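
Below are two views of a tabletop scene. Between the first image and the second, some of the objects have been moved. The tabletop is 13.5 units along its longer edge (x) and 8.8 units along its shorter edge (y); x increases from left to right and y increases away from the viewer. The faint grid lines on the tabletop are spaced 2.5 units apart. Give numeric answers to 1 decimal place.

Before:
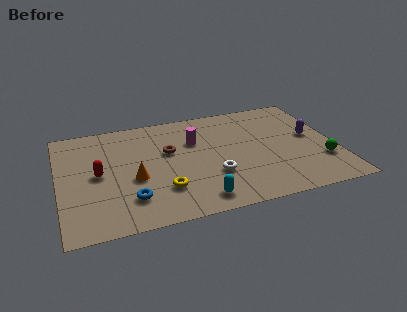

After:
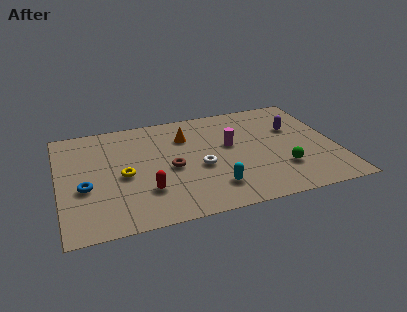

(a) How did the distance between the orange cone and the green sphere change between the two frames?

-3.3

They were about 9.2 units apart before and 5.9 after — 3.3 units closer together.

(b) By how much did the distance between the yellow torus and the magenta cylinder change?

+1.5

Before: roughly 3.9 units apart; after: 5.4. That's 1.5 units further apart.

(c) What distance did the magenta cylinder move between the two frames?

1.9

From (6.7, 5.9) to (8.4, 5.1), the magenta cylinder covered √(1.7² + 0.8²) ≈ 1.9 units.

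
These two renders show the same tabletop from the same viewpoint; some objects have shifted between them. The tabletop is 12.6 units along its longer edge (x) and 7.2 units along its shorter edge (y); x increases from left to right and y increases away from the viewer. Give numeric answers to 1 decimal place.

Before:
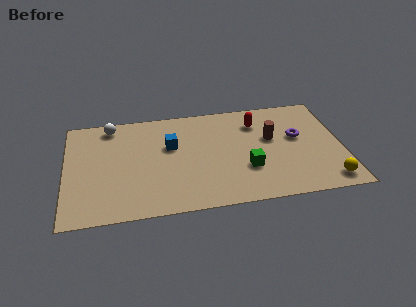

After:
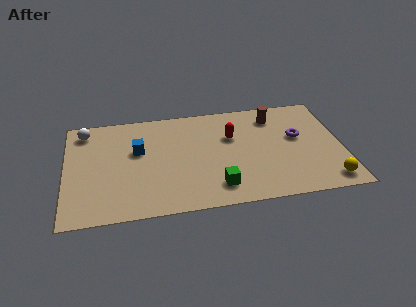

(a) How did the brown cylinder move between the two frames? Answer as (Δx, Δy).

(0.2, 1.5)

From the two frames, the brown cylinder sits at roughly (9.4, 4.3) before and (9.6, 5.8) after.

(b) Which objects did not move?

the purple torus and the yellow sphere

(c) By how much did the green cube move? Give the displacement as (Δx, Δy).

(-1.4, -1.0)

The green cube started near (8.2, 2.4) and ended near (6.8, 1.4).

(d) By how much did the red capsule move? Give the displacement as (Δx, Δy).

(-1.2, -0.8)

The red capsule was at about (8.8, 5.5) and moved to about (7.6, 4.7).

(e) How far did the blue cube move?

1.5

The blue cube was near (4.8, 4.5) before and (3.3, 4.4) after, so it travelled √(1.5² + 0.1²) ≈ 1.5 units.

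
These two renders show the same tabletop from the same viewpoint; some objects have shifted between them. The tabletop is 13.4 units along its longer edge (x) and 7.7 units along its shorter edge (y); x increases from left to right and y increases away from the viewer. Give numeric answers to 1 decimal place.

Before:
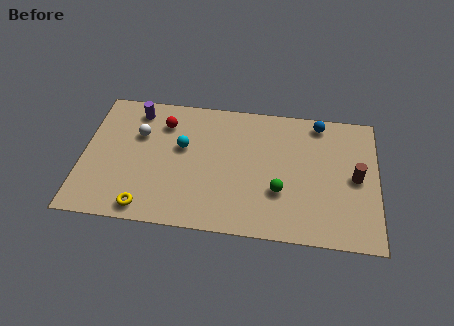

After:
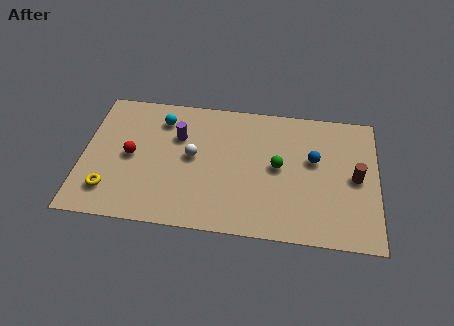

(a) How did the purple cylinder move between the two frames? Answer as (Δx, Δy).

(2.0, -1.3)

From the two frames, the purple cylinder sits at roughly (2.3, 6.5) before and (4.3, 5.2) after.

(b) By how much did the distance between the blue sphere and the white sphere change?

-2.9

The distance was about 8.4 in the first image and 5.5 in the second, so they moved 2.9 units closer together.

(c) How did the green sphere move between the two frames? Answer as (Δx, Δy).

(-0.1, 1.4)

The green sphere started near (9.0, 2.6) and ended near (8.9, 4.0).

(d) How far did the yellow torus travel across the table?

1.9

The yellow torus was near (3.0, 0.9) before and (1.3, 1.7) after, so it travelled √(1.7² + 0.8²) ≈ 1.9 units.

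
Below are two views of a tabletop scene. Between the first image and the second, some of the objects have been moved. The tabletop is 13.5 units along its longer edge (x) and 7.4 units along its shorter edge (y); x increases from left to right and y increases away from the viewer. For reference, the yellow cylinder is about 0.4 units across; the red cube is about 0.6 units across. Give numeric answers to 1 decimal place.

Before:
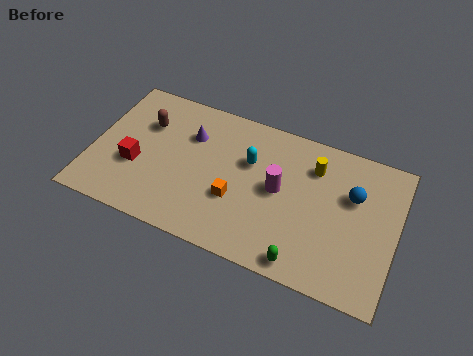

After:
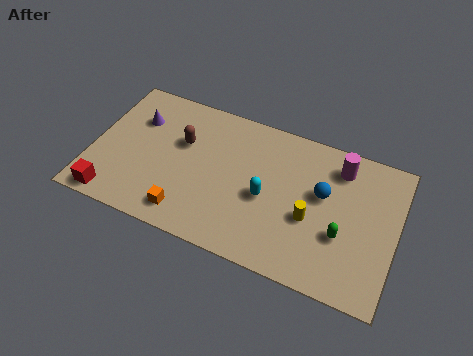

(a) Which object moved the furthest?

the magenta cylinder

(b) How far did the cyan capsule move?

1.7

The cyan capsule moved from about (6.9, 4.8) to (7.8, 3.3), a distance of √(0.9² + 1.5²) ≈ 1.7.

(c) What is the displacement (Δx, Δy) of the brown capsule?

(1.7, -0.4)

The brown capsule was at about (2.2, 5.1) and moved to about (3.9, 4.7).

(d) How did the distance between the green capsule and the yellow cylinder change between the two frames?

-3.4

Before: roughly 4.8 units apart; after: 1.4. That's 3.4 units closer together.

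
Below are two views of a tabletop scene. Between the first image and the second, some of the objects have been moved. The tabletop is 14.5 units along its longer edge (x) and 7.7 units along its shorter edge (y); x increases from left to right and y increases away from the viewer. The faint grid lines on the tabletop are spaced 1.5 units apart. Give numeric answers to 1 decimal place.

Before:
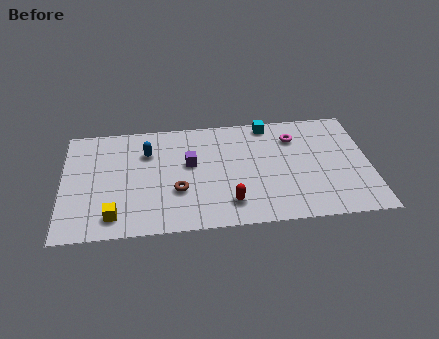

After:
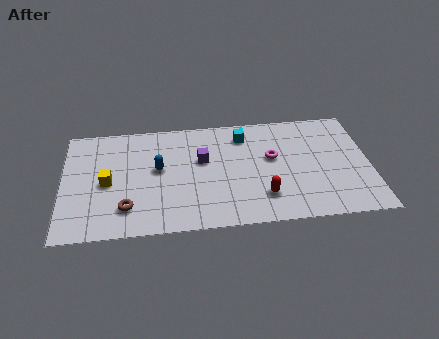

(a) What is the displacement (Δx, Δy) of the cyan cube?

(-1.2, -0.7)

From the two frames, the cyan cube sits at roughly (9.8, 6.9) before and (8.6, 6.2) after.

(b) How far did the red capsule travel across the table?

1.6

From (7.8, 1.6) to (9.4, 1.9), the red capsule covered √(1.6² + 0.3²) ≈ 1.6 units.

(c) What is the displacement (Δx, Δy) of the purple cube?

(0.6, 0.2)

The purple cube started near (6.0, 4.5) and ended near (6.6, 4.7).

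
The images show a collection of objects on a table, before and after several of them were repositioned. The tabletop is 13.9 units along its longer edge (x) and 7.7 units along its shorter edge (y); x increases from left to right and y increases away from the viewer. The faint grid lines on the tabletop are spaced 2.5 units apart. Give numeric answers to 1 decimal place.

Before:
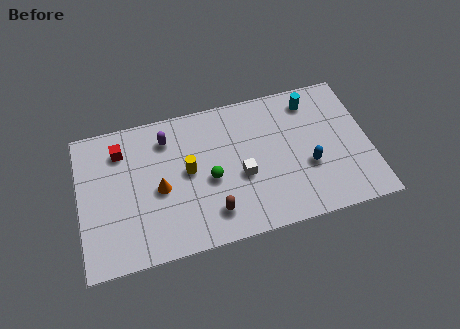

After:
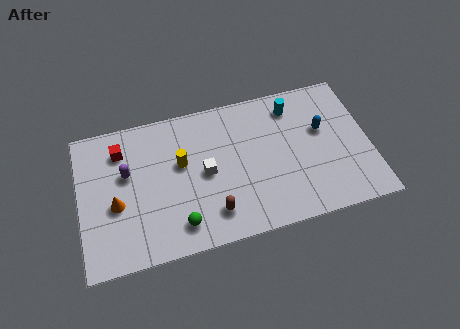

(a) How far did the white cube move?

1.8

The white cube moved from about (7.7, 3.2) to (6.0, 3.8), a distance of √(1.7² + 0.6²) ≈ 1.8.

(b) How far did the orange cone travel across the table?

2.1

From (3.8, 3.5) to (1.7, 3.2), the orange cone covered √(2.1² + 0.3²) ≈ 2.1 units.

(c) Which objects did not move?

the brown capsule and the red cube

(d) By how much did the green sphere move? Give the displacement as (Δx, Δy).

(-1.6, -2.0)

From the two frames, the green sphere sits at roughly (6.2, 3.4) before and (4.6, 1.4) after.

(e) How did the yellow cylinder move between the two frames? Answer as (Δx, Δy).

(-0.3, 0.5)

The yellow cylinder started near (5.2, 4.1) and ended near (4.9, 4.6).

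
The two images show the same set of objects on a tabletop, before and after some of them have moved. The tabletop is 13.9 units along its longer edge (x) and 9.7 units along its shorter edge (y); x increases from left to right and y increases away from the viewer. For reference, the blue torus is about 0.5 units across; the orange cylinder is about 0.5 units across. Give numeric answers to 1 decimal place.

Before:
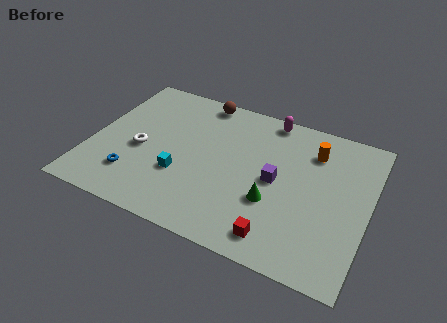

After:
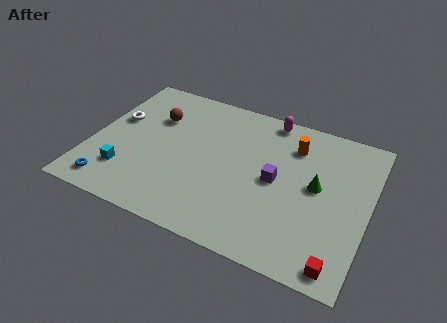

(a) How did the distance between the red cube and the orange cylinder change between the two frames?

+0.9

Before: roughly 6.1 units apart; after: 7.0. That's 0.9 units further apart.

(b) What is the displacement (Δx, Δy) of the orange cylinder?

(-1.0, 0.0)

The orange cylinder was at about (10.9, 7.4) and moved to about (9.9, 7.4).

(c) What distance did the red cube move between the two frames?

3.0

The red cube moved from about (9.8, 1.4) to (12.8, 1.0), a distance of √(3.0² + 0.4²) ≈ 3.0.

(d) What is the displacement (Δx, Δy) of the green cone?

(2.0, 1.8)

The green cone was at about (9.3, 3.4) and moved to about (11.3, 5.2).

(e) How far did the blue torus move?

1.4

The blue torus was near (2.4, 2.3) before and (1.4, 1.3) after, so it travelled √(1.0² + 1.0²) ≈ 1.4 units.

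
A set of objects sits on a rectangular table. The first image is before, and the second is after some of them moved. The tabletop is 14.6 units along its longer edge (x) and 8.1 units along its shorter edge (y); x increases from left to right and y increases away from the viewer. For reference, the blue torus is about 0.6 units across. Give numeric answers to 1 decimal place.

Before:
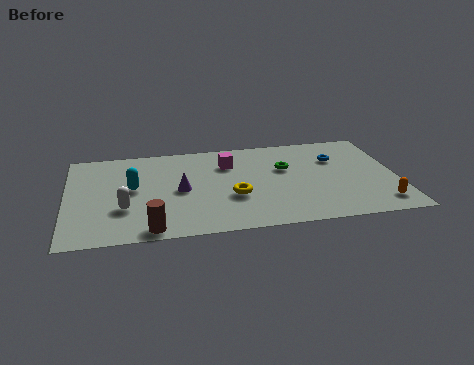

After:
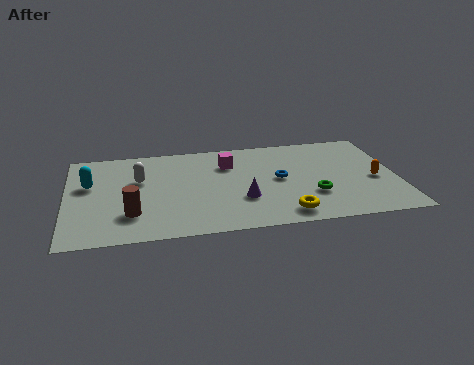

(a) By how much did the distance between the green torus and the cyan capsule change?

+3.3

Before: roughly 6.8 units apart; after: 10.1. That's 3.3 units further apart.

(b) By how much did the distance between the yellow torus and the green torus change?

-1.3

They were about 3.2 units apart before and 1.9 after — 1.3 units closer together.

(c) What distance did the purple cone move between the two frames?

3.0

From (5.0, 3.9) to (7.7, 2.7), the purple cone covered √(2.7² + 1.2²) ≈ 3.0 units.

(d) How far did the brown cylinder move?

1.6

From (3.6, 0.8) to (2.8, 2.2), the brown cylinder covered √(0.8² + 1.4²) ≈ 1.6 units.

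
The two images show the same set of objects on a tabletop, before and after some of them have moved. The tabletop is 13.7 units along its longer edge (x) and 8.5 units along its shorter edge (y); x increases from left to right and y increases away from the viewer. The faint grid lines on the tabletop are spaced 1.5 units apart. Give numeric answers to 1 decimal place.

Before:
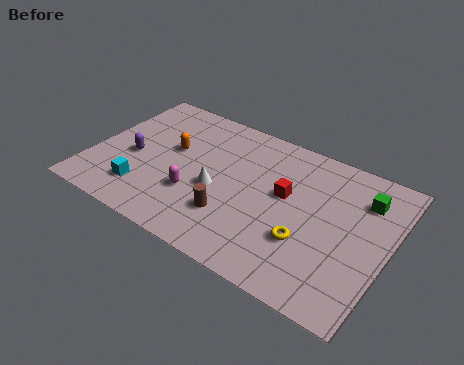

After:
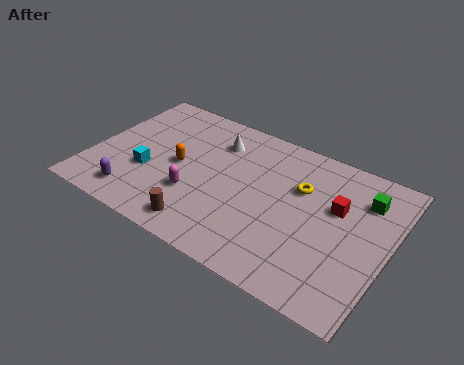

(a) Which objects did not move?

the green cube and the magenta capsule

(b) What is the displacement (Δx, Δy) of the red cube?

(2.3, 0.4)

The red cube was at about (8.9, 4.9) and moved to about (11.2, 5.3).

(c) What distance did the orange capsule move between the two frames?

0.9

The orange capsule was near (3.5, 5.0) before and (4.0, 4.2) after, so it travelled √(0.5² + 0.8²) ≈ 0.9 units.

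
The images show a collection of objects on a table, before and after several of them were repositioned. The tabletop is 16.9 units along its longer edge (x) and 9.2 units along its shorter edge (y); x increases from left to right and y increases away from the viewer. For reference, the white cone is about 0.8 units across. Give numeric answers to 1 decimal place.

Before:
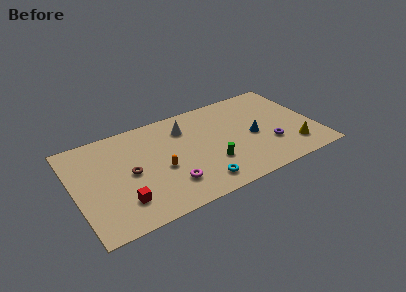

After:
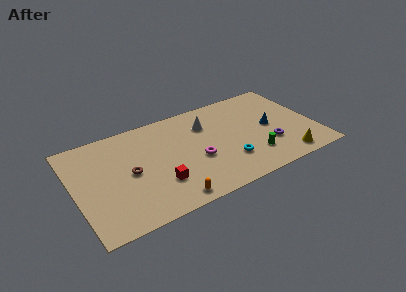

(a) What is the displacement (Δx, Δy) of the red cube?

(2.6, 0.5)

From the two frames, the red cube sits at roughly (3.0, 2.2) before and (5.6, 2.7) after.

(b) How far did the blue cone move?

1.4

From (12.5, 4.2) to (13.8, 4.6), the blue cone covered √(1.3² + 0.4²) ≈ 1.4 units.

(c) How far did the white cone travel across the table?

1.5

From (8.0, 7.0) to (9.5, 6.7), the white cone covered √(1.5² + 0.3²) ≈ 1.5 units.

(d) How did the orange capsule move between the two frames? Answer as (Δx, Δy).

(0.2, -2.9)

The orange capsule was at about (5.9, 3.9) and moved to about (6.1, 1.0).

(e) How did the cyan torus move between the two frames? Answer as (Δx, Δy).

(2.2, 1.1)

The cyan torus started near (8.3, 1.5) and ended near (10.5, 2.6).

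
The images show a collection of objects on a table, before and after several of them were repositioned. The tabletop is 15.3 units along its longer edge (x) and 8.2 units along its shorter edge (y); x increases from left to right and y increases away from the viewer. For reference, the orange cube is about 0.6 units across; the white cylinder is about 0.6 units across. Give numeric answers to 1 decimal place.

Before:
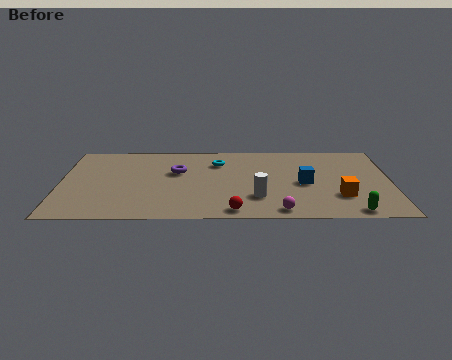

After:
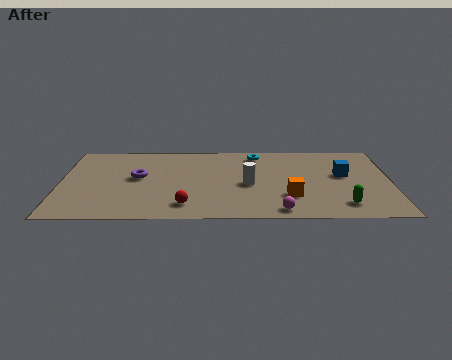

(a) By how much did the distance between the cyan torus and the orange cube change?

-1.9

They were about 6.7 units apart before and 4.8 after — 1.9 units closer together.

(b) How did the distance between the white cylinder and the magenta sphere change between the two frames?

+1.4

Before: roughly 1.7 units apart; after: 3.1. That's 1.4 units further apart.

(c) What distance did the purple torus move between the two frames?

1.9

The purple torus moved from about (5.4, 5.1) to (3.6, 4.5), a distance of √(1.8² + 0.6²) ≈ 1.9.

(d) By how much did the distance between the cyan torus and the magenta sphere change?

+0.3

They were about 5.9 units apart before and 6.2 after — 0.3 units further apart.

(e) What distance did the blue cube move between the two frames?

2.0

The blue cube moved from about (11.3, 3.8) to (13.1, 4.7), a distance of √(1.8² + 0.9²) ≈ 2.0.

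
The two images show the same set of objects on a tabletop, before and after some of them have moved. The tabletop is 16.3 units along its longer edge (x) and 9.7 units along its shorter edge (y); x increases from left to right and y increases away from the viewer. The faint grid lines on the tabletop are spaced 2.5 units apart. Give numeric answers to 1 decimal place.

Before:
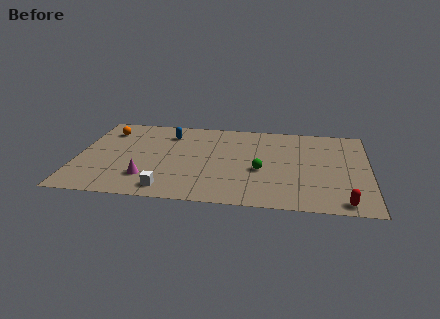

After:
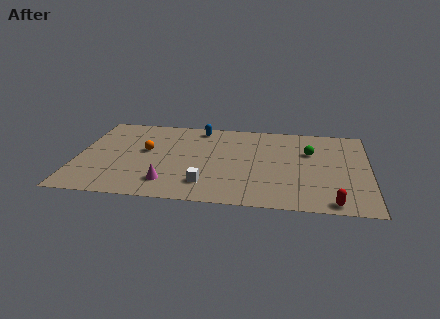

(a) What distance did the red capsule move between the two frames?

0.6

The red capsule moved from about (14.9, 1.0) to (14.3, 0.9), a distance of √(0.6² + 0.1²) ≈ 0.6.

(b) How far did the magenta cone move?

1.3

From (4.0, 2.4) to (5.2, 2.0), the magenta cone covered √(1.2² + 0.4²) ≈ 1.3 units.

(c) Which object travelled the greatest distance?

the green sphere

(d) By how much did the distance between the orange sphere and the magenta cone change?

-2.0

The distance was about 5.8 in the first image and 3.8 in the second, so they moved 2.0 units closer together.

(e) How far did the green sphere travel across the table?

3.6

The green sphere was near (10.3, 4.0) before and (13.0, 6.4) after, so it travelled √(2.7² + 2.4²) ≈ 3.6 units.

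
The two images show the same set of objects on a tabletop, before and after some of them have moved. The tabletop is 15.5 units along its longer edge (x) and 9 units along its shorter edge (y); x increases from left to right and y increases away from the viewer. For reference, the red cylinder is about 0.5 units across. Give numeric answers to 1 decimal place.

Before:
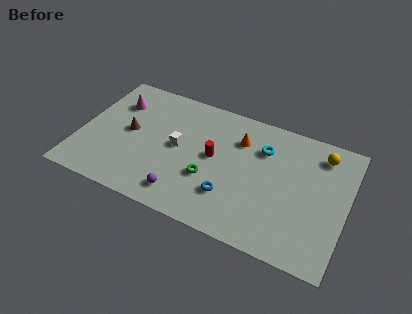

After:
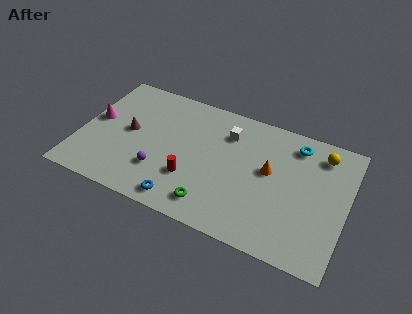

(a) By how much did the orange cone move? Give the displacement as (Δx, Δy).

(1.9, -1.5)

The orange cone was at about (9.1, 6.6) and moved to about (11.0, 5.1).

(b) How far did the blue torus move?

3.0

From (9.0, 2.5) to (6.4, 1.1), the blue torus covered √(2.6² + 1.4²) ≈ 3.0 units.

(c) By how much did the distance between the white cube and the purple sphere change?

+2.2

They were about 3.3 units apart before and 5.5 after — 2.2 units further apart.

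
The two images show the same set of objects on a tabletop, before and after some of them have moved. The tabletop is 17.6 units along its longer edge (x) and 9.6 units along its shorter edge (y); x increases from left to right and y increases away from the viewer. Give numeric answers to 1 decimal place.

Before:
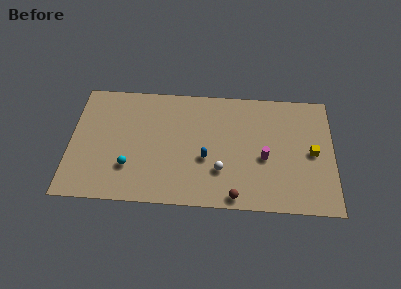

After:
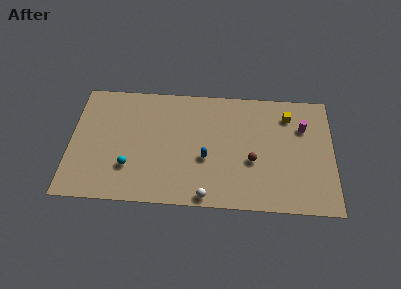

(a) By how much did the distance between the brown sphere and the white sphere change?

+2.0

They were about 2.2 units apart before and 4.2 after — 2.0 units further apart.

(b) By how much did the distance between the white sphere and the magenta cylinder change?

+5.6

They were about 3.1 units apart before and 8.7 after — 5.6 units further apart.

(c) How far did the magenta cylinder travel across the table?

3.7

The magenta cylinder moved from about (13.0, 4.1) to (15.6, 6.7), a distance of √(2.6² + 2.6²) ≈ 3.7.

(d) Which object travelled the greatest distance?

the magenta cylinder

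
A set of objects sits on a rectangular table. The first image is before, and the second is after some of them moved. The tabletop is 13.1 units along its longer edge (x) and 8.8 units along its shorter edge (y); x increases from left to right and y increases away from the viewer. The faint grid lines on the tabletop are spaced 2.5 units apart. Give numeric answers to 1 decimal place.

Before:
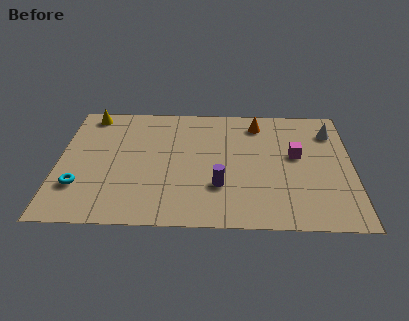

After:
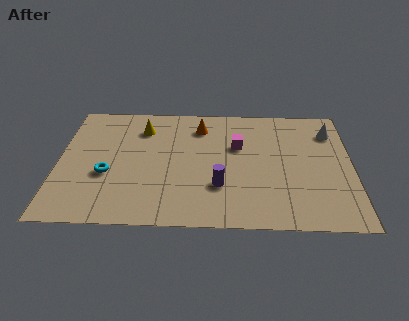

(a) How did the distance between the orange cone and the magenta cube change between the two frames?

-0.7

The distance was about 2.9 in the first image and 2.2 in the second, so they moved 0.7 units closer together.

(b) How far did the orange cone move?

2.6

The orange cone moved from about (8.9, 7.3) to (6.3, 7.0), a distance of √(2.6² + 0.3²) ≈ 2.6.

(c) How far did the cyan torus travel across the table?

1.5

The cyan torus moved from about (1.0, 2.5) to (2.2, 3.4), a distance of √(1.2² + 0.9²) ≈ 1.5.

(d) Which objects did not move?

the white cone and the purple cylinder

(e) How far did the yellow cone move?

2.6

The yellow cone was near (1.3, 7.8) before and (3.7, 6.8) after, so it travelled √(2.4² + 1.0²) ≈ 2.6 units.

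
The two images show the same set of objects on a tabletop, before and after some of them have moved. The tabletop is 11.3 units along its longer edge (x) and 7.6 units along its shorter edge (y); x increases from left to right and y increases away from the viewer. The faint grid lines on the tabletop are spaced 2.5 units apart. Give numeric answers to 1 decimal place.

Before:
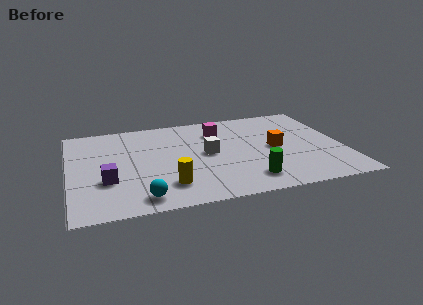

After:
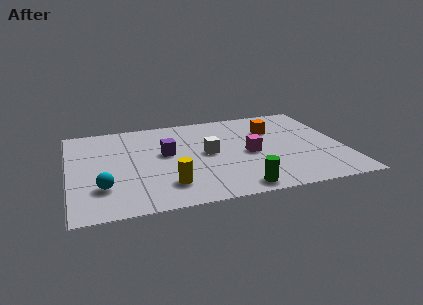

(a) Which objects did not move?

the yellow cylinder and the white cube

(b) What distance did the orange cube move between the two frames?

1.6

From (8.5, 3.7) to (8.5, 5.3), the orange cube covered √(0.0² + 1.6²) ≈ 1.6 units.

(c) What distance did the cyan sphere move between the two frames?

1.9

The cyan sphere was near (2.8, 1.0) before and (1.3, 2.1) after, so it travelled √(1.5² + 1.1²) ≈ 1.9 units.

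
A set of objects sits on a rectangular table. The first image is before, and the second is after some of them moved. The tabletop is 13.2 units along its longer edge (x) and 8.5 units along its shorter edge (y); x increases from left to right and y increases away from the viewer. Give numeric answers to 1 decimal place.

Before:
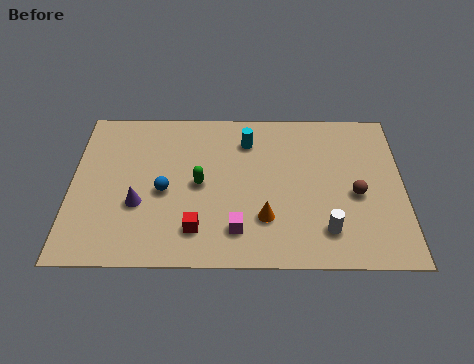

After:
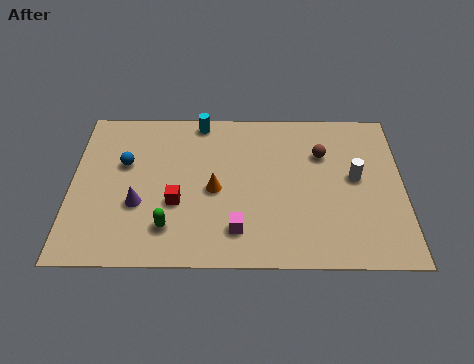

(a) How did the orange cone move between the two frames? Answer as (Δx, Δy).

(-2.0, 1.5)

The orange cone started near (7.7, 2.4) and ended near (5.7, 3.9).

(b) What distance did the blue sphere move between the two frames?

2.2

The blue sphere was near (3.7, 3.8) before and (2.1, 5.3) after, so it travelled √(1.6² + 1.5²) ≈ 2.2 units.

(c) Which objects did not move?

the purple cone and the magenta cube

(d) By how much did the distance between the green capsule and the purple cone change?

-0.9

Before: roughly 2.6 units apart; after: 1.7. That's 0.9 units closer together.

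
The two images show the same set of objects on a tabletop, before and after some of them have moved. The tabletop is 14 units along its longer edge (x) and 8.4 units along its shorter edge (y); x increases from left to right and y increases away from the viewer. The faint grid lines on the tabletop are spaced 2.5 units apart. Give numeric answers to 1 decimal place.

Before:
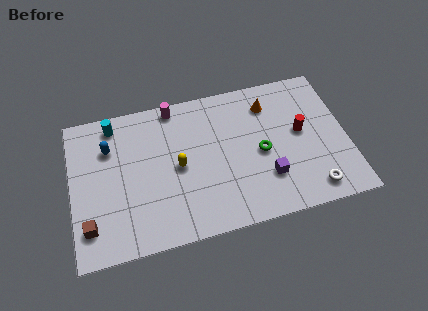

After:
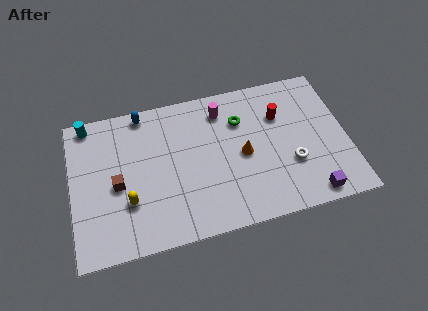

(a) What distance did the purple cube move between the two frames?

2.6

The purple cube was near (9.8, 2.4) before and (11.9, 0.9) after, so it travelled √(2.1² + 1.5²) ≈ 2.6 units.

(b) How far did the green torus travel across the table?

2.3

From (9.6, 3.9) to (8.7, 6.0), the green torus covered √(0.9² + 2.1²) ≈ 2.3 units.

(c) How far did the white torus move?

1.9

The white torus was near (12.0, 1.2) before and (11.1, 2.9) after, so it travelled √(0.9² + 1.7²) ≈ 1.9 units.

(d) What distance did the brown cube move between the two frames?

2.5

The brown cube moved from about (0.8, 1.8) to (2.3, 3.8), a distance of √(1.5² + 2.0²) ≈ 2.5.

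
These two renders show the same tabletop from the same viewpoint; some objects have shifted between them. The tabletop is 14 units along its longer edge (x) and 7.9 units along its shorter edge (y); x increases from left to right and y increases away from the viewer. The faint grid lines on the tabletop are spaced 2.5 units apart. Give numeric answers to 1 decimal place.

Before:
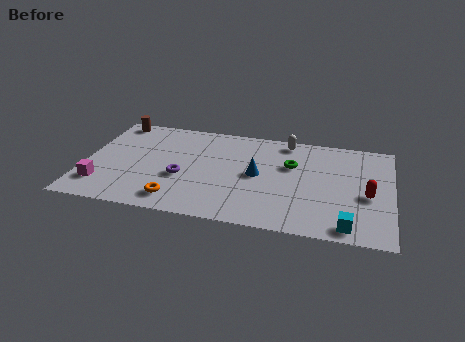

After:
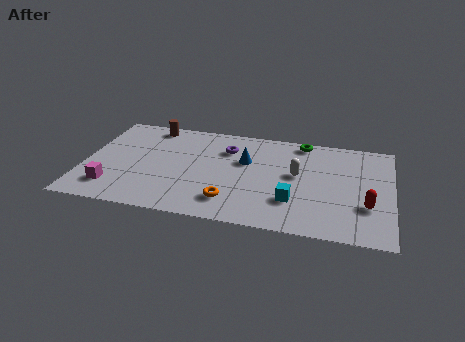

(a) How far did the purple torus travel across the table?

3.3

From (4.5, 3.1) to (6.4, 5.8), the purple torus covered √(1.9² + 2.7²) ≈ 3.3 units.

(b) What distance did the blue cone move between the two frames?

1.2

The blue cone was near (7.9, 4.0) before and (7.3, 5.0) after, so it travelled √(0.6² + 1.0²) ≈ 1.2 units.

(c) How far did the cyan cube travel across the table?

2.9

The cyan cube was near (12.1, 0.9) before and (9.6, 2.3) after, so it travelled √(2.5² + 1.4²) ≈ 2.9 units.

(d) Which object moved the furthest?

the purple torus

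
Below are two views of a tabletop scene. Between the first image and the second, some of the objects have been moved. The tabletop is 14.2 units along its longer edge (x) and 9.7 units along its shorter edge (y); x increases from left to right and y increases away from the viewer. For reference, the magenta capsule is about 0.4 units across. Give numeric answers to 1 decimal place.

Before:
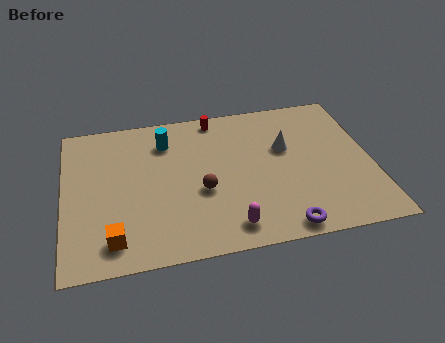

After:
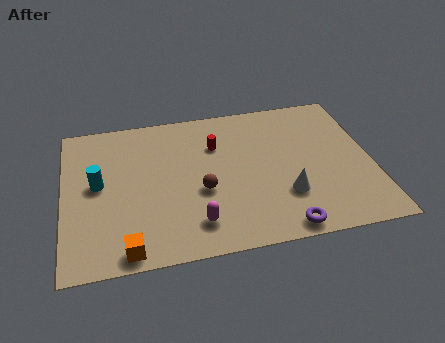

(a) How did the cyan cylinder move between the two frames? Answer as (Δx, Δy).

(-3.2, -2.3)

From the two frames, the cyan cylinder sits at roughly (4.8, 7.5) before and (1.6, 5.2) after.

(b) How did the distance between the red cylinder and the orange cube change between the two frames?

-1.4

Before: roughly 8.7 units apart; after: 7.3. That's 1.4 units closer together.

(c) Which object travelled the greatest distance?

the cyan cylinder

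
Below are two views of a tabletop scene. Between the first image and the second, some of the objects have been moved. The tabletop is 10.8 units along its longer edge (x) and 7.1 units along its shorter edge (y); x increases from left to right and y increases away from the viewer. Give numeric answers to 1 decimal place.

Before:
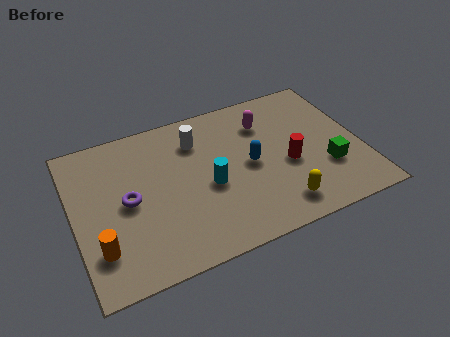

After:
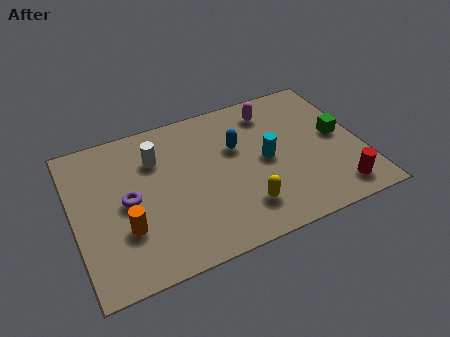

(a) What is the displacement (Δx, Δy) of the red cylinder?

(1.6, -1.9)

The red cylinder started near (8.0, 3.0) and ended near (9.6, 1.1).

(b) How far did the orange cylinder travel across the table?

1.1

The orange cylinder moved from about (0.8, 1.8) to (1.8, 2.3), a distance of √(1.0² + 0.5²) ≈ 1.1.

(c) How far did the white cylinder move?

1.6

From (4.8, 5.4) to (3.2, 5.1), the white cylinder covered √(1.6² + 0.3²) ≈ 1.6 units.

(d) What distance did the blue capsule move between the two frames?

1.1

The blue capsule moved from about (6.6, 3.5) to (6.2, 4.5), a distance of √(0.4² + 1.0²) ≈ 1.1.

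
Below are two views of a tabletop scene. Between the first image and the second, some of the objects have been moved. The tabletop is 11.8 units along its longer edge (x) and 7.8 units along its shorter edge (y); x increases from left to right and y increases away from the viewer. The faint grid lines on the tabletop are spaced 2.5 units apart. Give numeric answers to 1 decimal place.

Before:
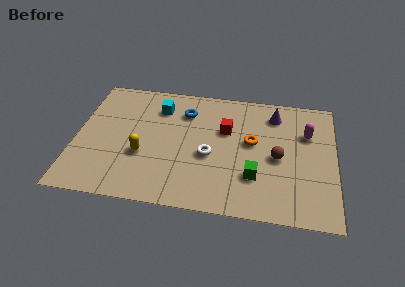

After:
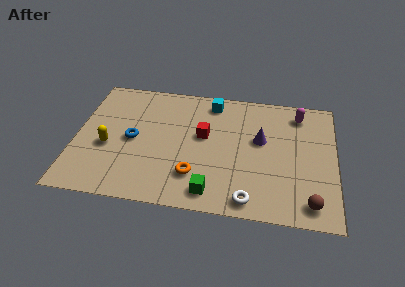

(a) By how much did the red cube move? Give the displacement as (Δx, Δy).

(-1.0, -0.5)

The red cube started near (6.8, 5.0) and ended near (5.8, 4.5).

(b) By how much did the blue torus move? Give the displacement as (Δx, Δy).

(-2.3, -2.1)

From the two frames, the blue torus sits at roughly (4.9, 5.9) before and (2.6, 3.8) after.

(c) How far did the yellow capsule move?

1.6

From (3.1, 2.9) to (1.5, 3.2), the yellow capsule covered √(1.6² + 0.3²) ≈ 1.6 units.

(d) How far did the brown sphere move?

2.9

From (9.2, 3.6) to (10.7, 1.1), the brown sphere covered √(1.5² + 2.5²) ≈ 2.9 units.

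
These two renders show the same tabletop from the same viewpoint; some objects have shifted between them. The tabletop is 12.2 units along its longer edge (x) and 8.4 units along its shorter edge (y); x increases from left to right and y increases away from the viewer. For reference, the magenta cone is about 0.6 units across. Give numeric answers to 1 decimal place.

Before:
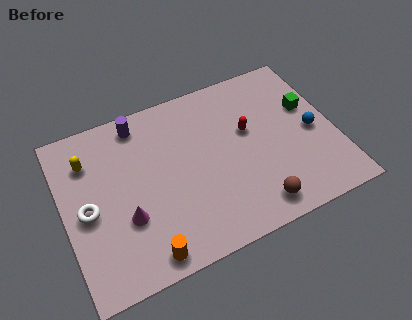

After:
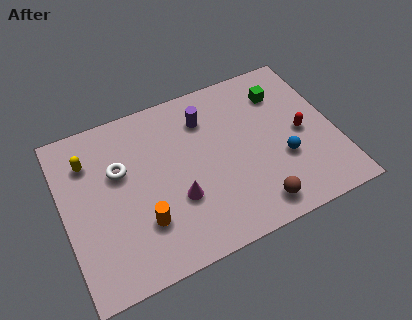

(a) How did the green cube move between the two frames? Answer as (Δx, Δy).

(-1.1, 1.2)

From the two frames, the green cube sits at roughly (11.2, 5.2) before and (10.1, 6.4) after.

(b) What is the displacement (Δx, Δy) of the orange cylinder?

(0.1, 1.5)

From the two frames, the orange cylinder sits at roughly (3.2, 0.9) before and (3.3, 2.4) after.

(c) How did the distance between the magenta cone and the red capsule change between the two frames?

-0.3

The distance was about 6.2 in the first image and 5.9 in the second, so they moved 0.3 units closer together.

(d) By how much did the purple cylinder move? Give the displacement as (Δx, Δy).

(2.9, -0.9)

From the two frames, the purple cylinder sits at roughly (3.7, 7.3) before and (6.6, 6.4) after.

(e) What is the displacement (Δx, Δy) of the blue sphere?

(-1.5, -0.9)

From the two frames, the blue sphere sits at roughly (11.2, 3.9) before and (9.7, 3.0) after.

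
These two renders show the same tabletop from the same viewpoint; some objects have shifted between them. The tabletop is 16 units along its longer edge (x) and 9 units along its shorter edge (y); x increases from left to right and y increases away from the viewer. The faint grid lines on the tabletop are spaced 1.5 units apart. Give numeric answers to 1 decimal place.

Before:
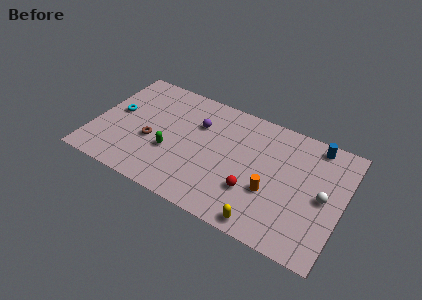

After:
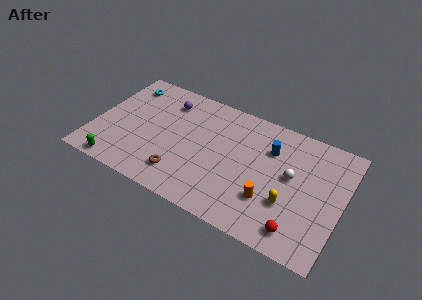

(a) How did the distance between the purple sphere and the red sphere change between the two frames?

+5.7

The distance was about 5.2 in the first image and 10.9 in the second, so they moved 5.7 units further apart.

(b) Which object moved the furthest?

the green capsule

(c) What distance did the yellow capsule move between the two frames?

2.5

From (11.5, 0.9) to (12.8, 3.0), the yellow capsule covered √(1.3² + 2.1²) ≈ 2.5 units.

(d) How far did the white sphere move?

2.2

The white sphere moved from about (14.8, 4.4) to (12.7, 5.0), a distance of √(2.1² + 0.6²) ≈ 2.2.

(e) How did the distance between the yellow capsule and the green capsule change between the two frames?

+4.2

Before: roughly 6.8 units apart; after: 11.0. That's 4.2 units further apart.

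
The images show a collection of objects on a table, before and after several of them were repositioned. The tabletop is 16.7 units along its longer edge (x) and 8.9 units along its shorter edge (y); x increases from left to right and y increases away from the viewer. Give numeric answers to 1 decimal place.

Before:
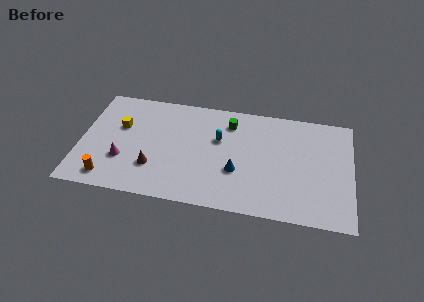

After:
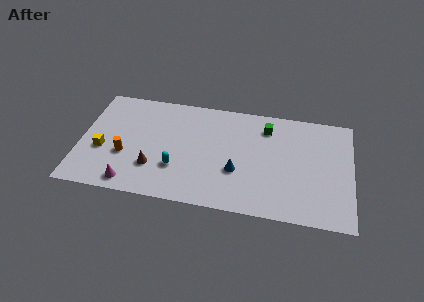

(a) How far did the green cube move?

2.3

The green cube moved from about (9.1, 7.1) to (11.4, 7.1), a distance of √(2.3² + 0.0²) ≈ 2.3.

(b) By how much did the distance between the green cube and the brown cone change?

+1.8

The distance was about 6.4 in the first image and 8.2 in the second, so they moved 1.8 units further apart.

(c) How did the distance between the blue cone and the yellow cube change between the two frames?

+0.6

They were about 7.7 units apart before and 8.3 after — 0.6 units further apart.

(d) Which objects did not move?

the blue cone and the brown cone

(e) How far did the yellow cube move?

2.3

From (2.4, 5.6) to (1.4, 3.5), the yellow cube covered √(1.0² + 2.1²) ≈ 2.3 units.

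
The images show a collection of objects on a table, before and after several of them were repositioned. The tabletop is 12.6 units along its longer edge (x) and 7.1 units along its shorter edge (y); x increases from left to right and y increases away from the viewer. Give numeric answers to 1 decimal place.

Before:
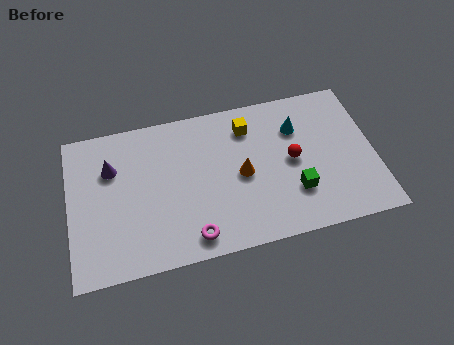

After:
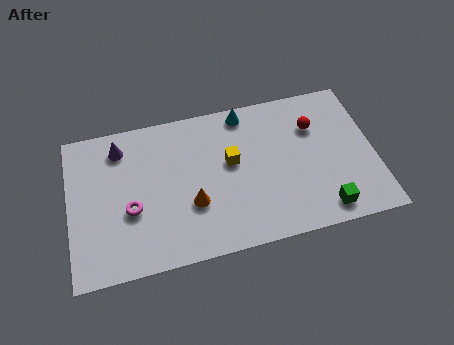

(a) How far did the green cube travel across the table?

1.6

From (9.2, 2.1) to (10.3, 1.0), the green cube covered √(1.1² + 1.1²) ≈ 1.6 units.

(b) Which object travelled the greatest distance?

the magenta torus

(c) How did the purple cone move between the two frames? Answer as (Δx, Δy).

(0.4, 0.9)

From the two frames, the purple cone sits at roughly (1.8, 4.9) before and (2.2, 5.8) after.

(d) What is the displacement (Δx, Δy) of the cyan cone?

(-2.1, 1.2)

The cyan cone was at about (9.5, 5.1) and moved to about (7.4, 6.3).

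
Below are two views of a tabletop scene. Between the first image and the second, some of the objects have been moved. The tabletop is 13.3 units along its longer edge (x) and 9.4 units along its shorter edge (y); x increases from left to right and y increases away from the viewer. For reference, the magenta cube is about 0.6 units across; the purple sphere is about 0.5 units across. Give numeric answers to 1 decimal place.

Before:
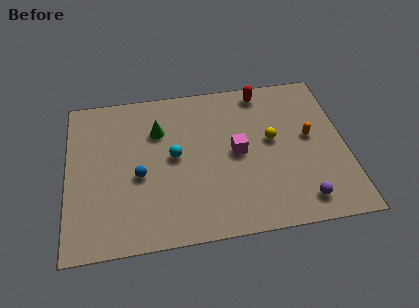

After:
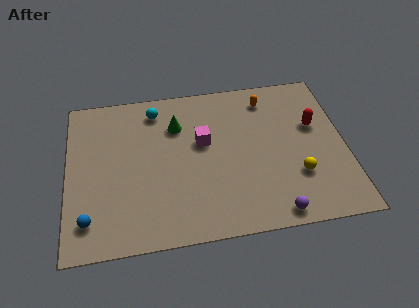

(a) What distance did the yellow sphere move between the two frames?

2.5

The yellow sphere was near (9.8, 5.2) before and (10.9, 2.9) after, so it travelled √(1.1² + 2.3²) ≈ 2.5 units.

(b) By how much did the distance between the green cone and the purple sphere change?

-1.0

They were about 8.4 units apart before and 7.4 after — 1.0 units closer together.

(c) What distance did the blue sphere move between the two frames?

3.3

The blue sphere was near (3.4, 4.0) before and (1.0, 1.8) after, so it travelled √(2.4² + 2.2²) ≈ 3.3 units.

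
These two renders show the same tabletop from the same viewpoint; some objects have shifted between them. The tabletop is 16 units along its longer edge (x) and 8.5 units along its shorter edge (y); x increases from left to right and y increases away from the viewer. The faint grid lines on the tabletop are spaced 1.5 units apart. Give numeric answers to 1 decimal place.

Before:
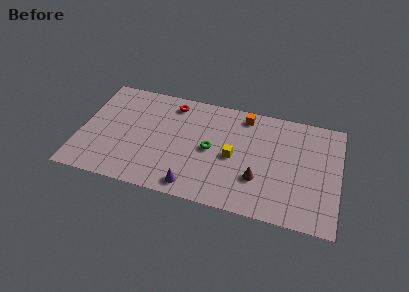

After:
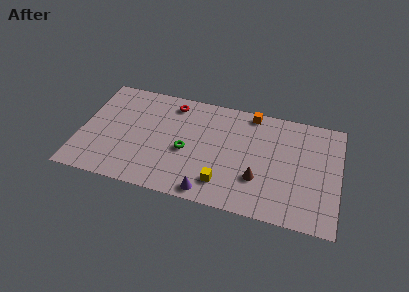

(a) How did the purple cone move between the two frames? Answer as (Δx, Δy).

(1.0, -0.2)

The purple cone was at about (7.2, 1.1) and moved to about (8.2, 0.9).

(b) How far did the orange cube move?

0.5

From (10.0, 7.4) to (10.4, 7.7), the orange cube covered √(0.4² + 0.3²) ≈ 0.5 units.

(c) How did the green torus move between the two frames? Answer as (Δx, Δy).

(-1.5, -0.5)

The green torus started near (8.1, 4.2) and ended near (6.6, 3.7).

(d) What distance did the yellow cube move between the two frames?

2.3

The yellow cube moved from about (9.5, 4.0) to (9.0, 1.8), a distance of √(0.5² + 2.2²) ≈ 2.3.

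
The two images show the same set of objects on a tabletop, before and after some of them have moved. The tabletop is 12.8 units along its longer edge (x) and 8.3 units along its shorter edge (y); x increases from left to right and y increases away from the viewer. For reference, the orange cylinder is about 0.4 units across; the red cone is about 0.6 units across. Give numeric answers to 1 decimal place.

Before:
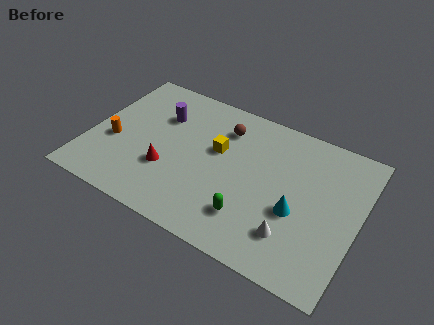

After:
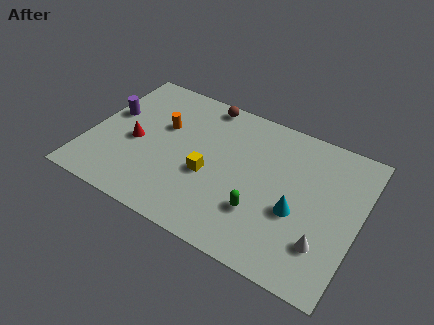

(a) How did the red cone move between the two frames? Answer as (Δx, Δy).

(-1.7, 0.9)

From the two frames, the red cone sits at roughly (3.9, 2.8) before and (2.2, 3.7) after.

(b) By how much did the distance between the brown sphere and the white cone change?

+2.4

Before: roughly 5.9 units apart; after: 8.3. That's 2.4 units further apart.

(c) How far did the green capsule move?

0.6

The green capsule moved from about (8.0, 2.0) to (8.4, 2.5), a distance of √(0.4² + 0.5²) ≈ 0.6.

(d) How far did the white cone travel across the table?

1.4

The white cone was near (10.0, 2.0) before and (11.4, 2.2) after, so it travelled √(1.4² + 0.2²) ≈ 1.4 units.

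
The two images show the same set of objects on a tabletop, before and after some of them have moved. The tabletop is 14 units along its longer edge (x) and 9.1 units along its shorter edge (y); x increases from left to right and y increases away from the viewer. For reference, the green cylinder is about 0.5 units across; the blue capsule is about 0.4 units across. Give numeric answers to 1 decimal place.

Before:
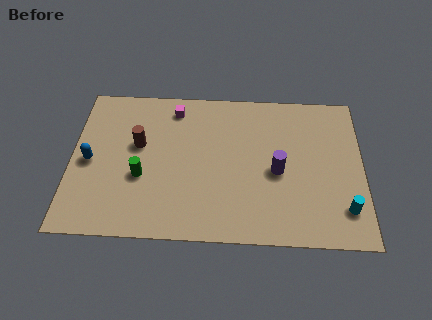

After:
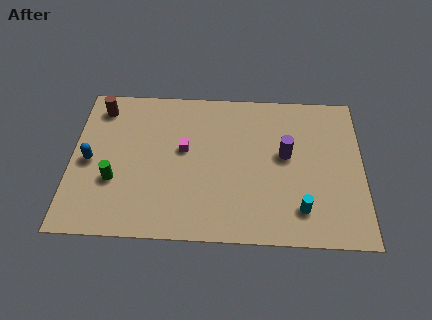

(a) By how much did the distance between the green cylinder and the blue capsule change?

-1.0

The distance was about 2.6 in the first image and 1.6 in the second, so they moved 1.0 units closer together.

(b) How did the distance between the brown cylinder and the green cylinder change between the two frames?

+2.6

Before: roughly 1.9 units apart; after: 4.5. That's 2.6 units further apart.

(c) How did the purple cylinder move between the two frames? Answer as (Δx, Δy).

(0.4, 1.0)

From the two frames, the purple cylinder sits at roughly (9.9, 4.1) before and (10.3, 5.1) after.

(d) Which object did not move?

the blue capsule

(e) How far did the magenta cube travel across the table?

2.5

The magenta cube moved from about (4.9, 7.7) to (5.4, 5.2), a distance of √(0.5² + 2.5²) ≈ 2.5.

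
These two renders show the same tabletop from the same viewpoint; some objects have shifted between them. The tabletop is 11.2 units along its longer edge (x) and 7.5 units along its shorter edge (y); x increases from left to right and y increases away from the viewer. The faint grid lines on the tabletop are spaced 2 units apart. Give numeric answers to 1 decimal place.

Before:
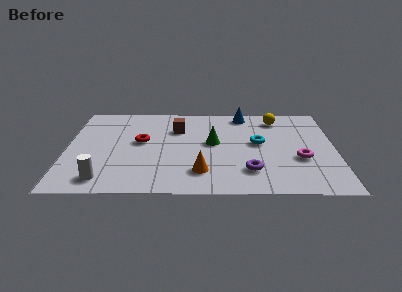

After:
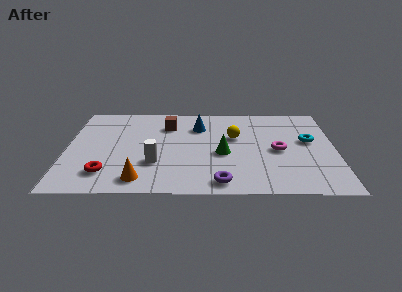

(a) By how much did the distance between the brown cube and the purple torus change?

+0.6

The distance was about 4.6 in the first image and 5.2 in the second, so they moved 0.6 units further apart.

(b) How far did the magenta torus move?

1.1

The magenta torus moved from about (9.7, 2.8) to (8.8, 3.5), a distance of √(0.9² + 0.7²) ≈ 1.1.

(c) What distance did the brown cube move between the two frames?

0.5

From (4.6, 5.3) to (4.2, 5.6), the brown cube covered √(0.4² + 0.3²) ≈ 0.5 units.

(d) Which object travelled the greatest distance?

the red torus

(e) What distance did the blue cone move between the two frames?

2.2

The blue cone moved from about (7.4, 6.6) to (5.5, 5.5), a distance of √(1.9² + 1.1²) ≈ 2.2.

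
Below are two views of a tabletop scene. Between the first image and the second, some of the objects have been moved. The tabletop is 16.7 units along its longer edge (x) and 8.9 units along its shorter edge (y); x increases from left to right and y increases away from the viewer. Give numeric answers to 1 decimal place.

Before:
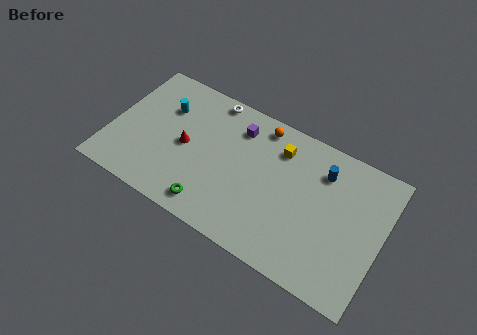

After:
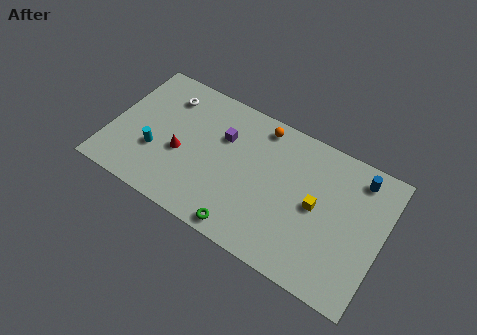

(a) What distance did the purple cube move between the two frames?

1.3

The purple cube was near (7.5, 7.0) before and (6.7, 6.0) after, so it travelled √(0.8² + 1.0²) ≈ 1.3 units.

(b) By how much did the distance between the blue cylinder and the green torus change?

+0.8

The distance was about 8.2 in the first image and 9.0 in the second, so they moved 0.8 units further apart.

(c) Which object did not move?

the orange sphere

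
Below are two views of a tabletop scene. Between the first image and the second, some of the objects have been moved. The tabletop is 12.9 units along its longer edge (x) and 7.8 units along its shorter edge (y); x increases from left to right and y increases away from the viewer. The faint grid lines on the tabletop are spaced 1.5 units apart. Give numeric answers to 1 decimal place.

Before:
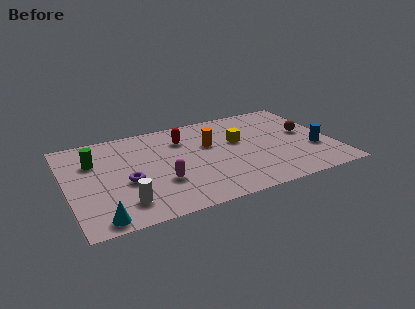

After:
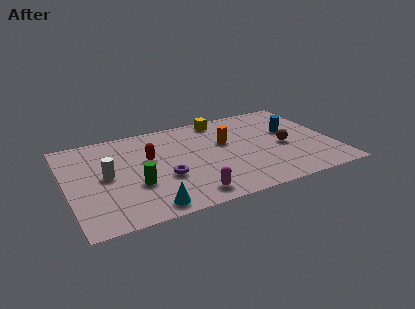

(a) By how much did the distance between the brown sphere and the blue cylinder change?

-0.3

They were about 1.6 units apart before and 1.3 after — 0.3 units closer together.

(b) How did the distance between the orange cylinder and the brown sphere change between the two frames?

-1.7

They were about 4.7 units apart before and 3.0 after — 1.7 units closer together.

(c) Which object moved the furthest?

the green cylinder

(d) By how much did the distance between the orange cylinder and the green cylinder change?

-0.6

They were about 5.6 units apart before and 5.0 after — 0.6 units closer together.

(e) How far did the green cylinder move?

3.2

From (1.4, 5.4) to (3.2, 2.8), the green cylinder covered √(1.8² + 2.6²) ≈ 3.2 units.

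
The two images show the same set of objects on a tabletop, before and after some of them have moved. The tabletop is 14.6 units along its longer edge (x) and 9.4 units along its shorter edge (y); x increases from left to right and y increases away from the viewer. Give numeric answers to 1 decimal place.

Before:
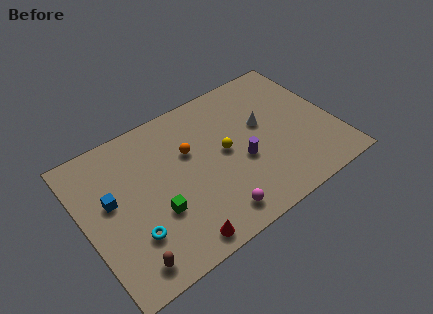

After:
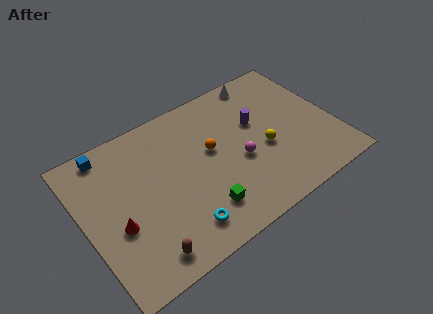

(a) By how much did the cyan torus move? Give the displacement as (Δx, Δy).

(2.6, -1.0)

The cyan torus started near (2.4, 2.7) and ended near (5.0, 1.7).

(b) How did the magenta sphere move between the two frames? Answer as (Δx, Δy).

(2.0, 2.5)

The magenta sphere was at about (6.9, 1.4) and moved to about (8.9, 3.9).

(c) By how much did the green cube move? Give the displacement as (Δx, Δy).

(2.4, -1.2)

The green cube was at about (3.9, 3.3) and moved to about (6.3, 2.1).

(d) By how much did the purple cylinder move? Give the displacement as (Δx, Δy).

(1.3, 2.0)

The purple cylinder started near (9.0, 3.8) and ended near (10.3, 5.8).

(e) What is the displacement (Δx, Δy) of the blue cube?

(0.3, 3.0)

From the two frames, the blue cube sits at roughly (1.6, 5.4) before and (1.9, 8.4) after.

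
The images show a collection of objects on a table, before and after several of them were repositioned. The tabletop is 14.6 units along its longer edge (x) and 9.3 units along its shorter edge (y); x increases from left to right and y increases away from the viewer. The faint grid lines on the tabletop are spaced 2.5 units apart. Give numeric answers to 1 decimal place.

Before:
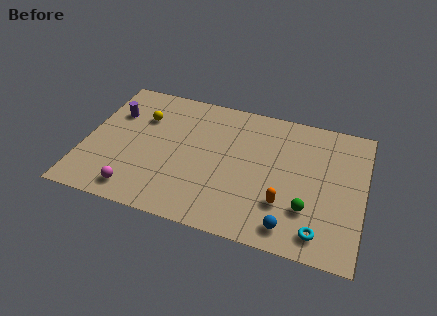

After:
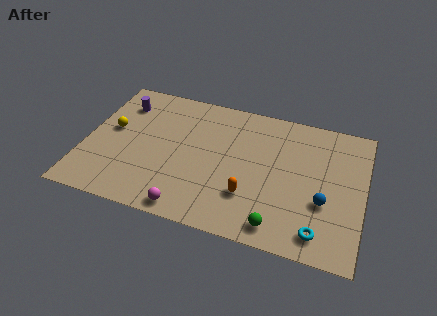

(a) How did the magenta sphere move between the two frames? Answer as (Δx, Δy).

(2.8, -0.4)

The magenta sphere started near (3.0, 1.3) and ended near (5.8, 0.9).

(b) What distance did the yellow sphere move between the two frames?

2.0

The yellow sphere moved from about (2.8, 6.5) to (1.3, 5.2), a distance of √(1.5² + 1.3²) ≈ 2.0.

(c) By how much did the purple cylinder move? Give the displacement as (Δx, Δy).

(0.3, 0.8)

The purple cylinder started near (1.3, 6.4) and ended near (1.6, 7.2).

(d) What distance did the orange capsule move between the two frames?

1.8

From (10.6, 2.7) to (8.8, 2.7), the orange capsule covered √(1.8² + 0.0²) ≈ 1.8 units.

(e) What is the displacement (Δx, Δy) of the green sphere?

(-1.4, -1.5)

The green sphere started near (11.8, 2.7) and ended near (10.4, 1.2).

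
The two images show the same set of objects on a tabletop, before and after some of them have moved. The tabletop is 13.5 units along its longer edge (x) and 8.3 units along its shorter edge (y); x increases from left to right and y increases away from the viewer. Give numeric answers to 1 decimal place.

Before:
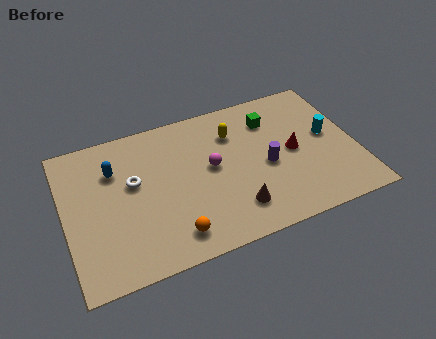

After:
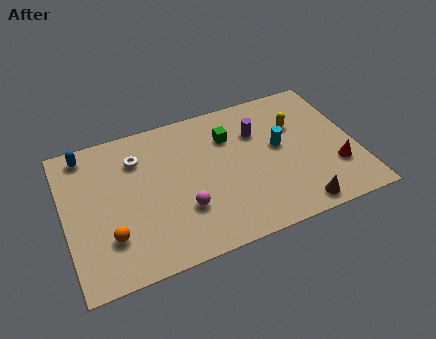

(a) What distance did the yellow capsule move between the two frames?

2.9

From (8.0, 6.1) to (10.9, 5.6), the yellow capsule covered √(2.9² + 0.5²) ≈ 2.9 units.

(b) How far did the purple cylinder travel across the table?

2.1

The purple cylinder was near (9.3, 3.7) before and (9.1, 5.8) after, so it travelled √(0.2² + 2.1²) ≈ 2.1 units.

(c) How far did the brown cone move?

2.9

The brown cone moved from about (7.6, 1.8) to (10.4, 0.9), a distance of √(2.8² + 0.9²) ≈ 2.9.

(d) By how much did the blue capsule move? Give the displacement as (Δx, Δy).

(-1.2, 1.4)

From the two frames, the blue capsule sits at roughly (2.4, 5.9) before and (1.2, 7.3) after.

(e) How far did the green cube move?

2.0

The green cube moved from about (9.8, 6.3) to (7.8, 6.0), a distance of √(2.0² + 0.3²) ≈ 2.0.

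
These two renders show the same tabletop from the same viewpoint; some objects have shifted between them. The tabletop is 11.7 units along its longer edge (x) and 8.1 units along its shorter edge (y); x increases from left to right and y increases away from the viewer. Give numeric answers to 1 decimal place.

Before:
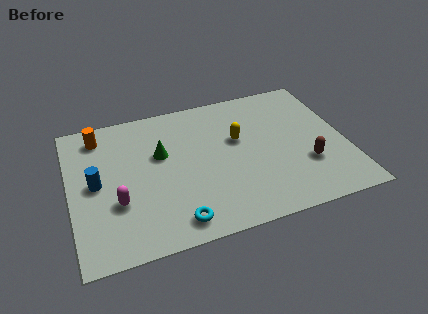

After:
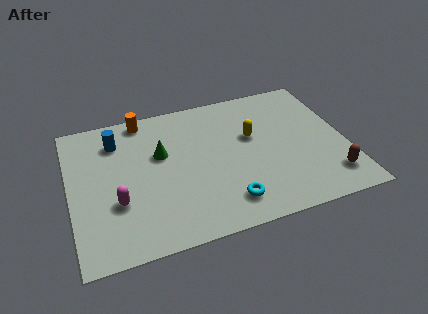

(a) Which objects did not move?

the magenta capsule and the green cone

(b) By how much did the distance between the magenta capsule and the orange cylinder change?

+0.7

They were about 4.0 units apart before and 4.7 after — 0.7 units further apart.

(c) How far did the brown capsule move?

1.3

From (9.9, 2.6) to (10.8, 1.6), the brown capsule covered √(0.9² + 1.0²) ≈ 1.3 units.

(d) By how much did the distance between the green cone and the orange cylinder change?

-0.7

They were about 3.1 units apart before and 2.4 after — 0.7 units closer together.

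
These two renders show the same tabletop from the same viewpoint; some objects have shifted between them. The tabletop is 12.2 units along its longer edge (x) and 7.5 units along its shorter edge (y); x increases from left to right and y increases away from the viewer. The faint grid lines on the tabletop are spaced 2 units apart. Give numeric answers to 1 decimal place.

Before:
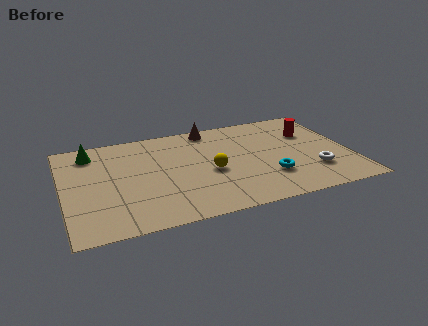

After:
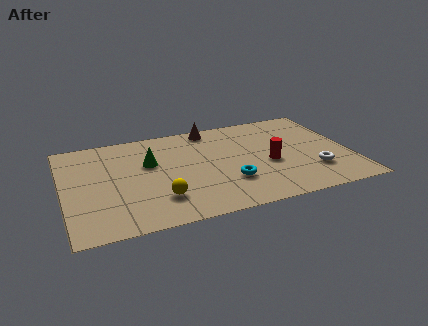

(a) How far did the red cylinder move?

2.8

From (10.7, 5.1) to (8.7, 3.2), the red cylinder covered √(2.0² + 1.9²) ≈ 2.8 units.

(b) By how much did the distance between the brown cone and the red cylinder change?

-0.4

The distance was about 4.5 in the first image and 4.1 in the second, so they moved 0.4 units closer together.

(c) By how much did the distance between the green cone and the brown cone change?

-1.8

They were about 5.2 units apart before and 3.4 after — 1.8 units closer together.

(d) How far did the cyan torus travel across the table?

1.7

The cyan torus moved from about (8.6, 2.2) to (6.9, 2.3), a distance of √(1.7² + 0.1²) ≈ 1.7.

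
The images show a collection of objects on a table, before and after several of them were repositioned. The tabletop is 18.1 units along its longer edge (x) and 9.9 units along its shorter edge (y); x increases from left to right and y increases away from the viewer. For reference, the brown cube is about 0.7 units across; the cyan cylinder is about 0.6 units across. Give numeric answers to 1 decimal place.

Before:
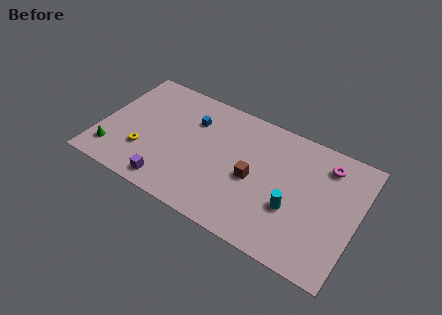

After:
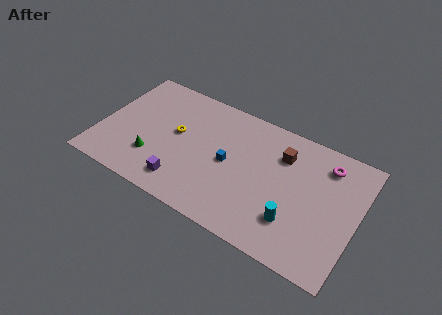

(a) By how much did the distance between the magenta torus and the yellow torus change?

-2.7

They were about 13.3 units apart before and 10.6 after — 2.7 units closer together.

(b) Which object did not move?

the magenta torus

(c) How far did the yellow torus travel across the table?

3.2

The yellow torus moved from about (3.3, 3.0) to (5.3, 5.5), a distance of √(2.0² + 2.5²) ≈ 3.2.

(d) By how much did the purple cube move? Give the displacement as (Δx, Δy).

(0.9, 0.5)

The purple cube started near (5.4, 1.3) and ended near (6.3, 1.8).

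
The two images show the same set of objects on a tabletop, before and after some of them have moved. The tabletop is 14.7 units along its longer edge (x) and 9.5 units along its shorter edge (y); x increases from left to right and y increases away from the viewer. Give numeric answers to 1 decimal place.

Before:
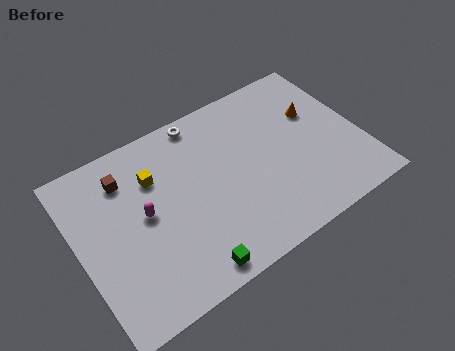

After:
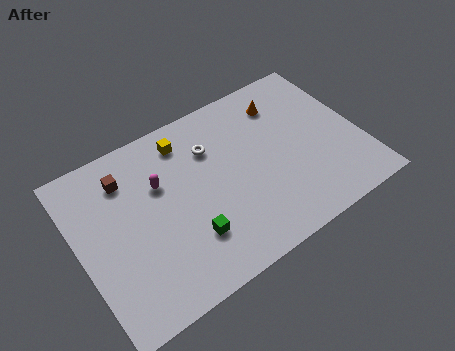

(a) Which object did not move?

the brown cube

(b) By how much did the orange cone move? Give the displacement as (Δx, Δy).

(-1.5, 1.4)

The orange cone started near (12.7, 6.1) and ended near (11.2, 7.5).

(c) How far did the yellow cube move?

2.2

The yellow cube was near (4.2, 6.7) before and (6.0, 7.9) after, so it travelled √(1.8² + 1.2²) ≈ 2.2 units.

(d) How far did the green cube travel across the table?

1.6

From (5.0, 1.0) to (5.3, 2.6), the green cube covered √(0.3² + 1.6²) ≈ 1.6 units.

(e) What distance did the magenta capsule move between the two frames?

1.6

From (3.4, 5.0) to (4.4, 6.2), the magenta capsule covered √(1.0² + 1.2²) ≈ 1.6 units.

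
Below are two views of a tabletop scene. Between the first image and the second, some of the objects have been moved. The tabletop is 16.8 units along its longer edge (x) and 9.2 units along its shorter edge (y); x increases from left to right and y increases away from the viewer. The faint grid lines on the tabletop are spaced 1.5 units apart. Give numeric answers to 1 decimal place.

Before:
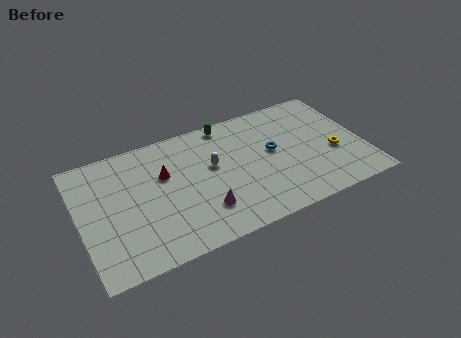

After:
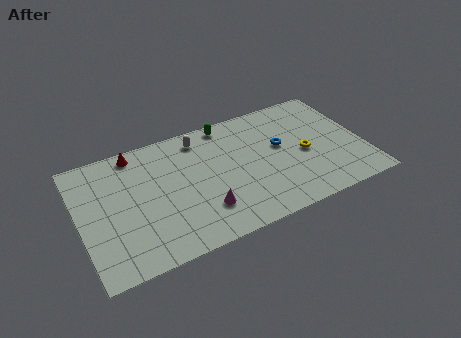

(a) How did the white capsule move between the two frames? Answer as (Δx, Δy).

(-0.5, 2.4)

The white capsule was at about (7.9, 5.4) and moved to about (7.4, 7.8).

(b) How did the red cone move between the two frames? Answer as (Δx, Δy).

(-1.5, 2.3)

The red cone started near (5.1, 5.9) and ended near (3.6, 8.2).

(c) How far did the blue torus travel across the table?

0.5

From (11.5, 5.1) to (12.0, 5.3), the blue torus covered √(0.5² + 0.2²) ≈ 0.5 units.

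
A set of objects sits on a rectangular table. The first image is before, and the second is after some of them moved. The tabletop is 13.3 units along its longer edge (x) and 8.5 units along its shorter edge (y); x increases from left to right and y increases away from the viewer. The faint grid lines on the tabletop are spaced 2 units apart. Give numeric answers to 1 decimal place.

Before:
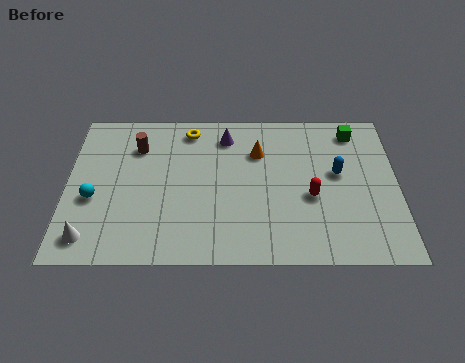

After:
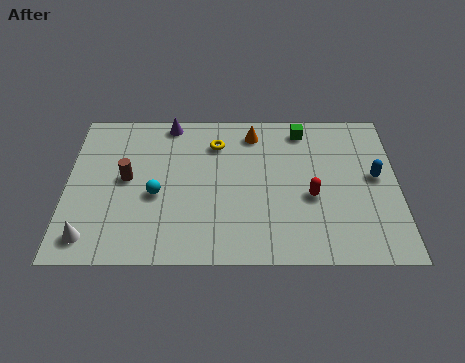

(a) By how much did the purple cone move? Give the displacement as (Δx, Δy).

(-2.3, 0.8)

The purple cone was at about (6.4, 6.9) and moved to about (4.1, 7.7).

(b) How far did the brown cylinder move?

1.8

From (2.8, 6.3) to (2.4, 4.5), the brown cylinder covered √(0.4² + 1.8²) ≈ 1.8 units.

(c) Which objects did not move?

the white cone and the red capsule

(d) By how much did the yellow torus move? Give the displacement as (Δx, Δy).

(1.1, -0.8)

From the two frames, the yellow torus sits at roughly (4.9, 7.3) before and (6.0, 6.5) after.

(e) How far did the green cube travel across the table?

2.1

From (11.6, 7.2) to (9.5, 7.3), the green cube covered √(2.1² + 0.1²) ≈ 2.1 units.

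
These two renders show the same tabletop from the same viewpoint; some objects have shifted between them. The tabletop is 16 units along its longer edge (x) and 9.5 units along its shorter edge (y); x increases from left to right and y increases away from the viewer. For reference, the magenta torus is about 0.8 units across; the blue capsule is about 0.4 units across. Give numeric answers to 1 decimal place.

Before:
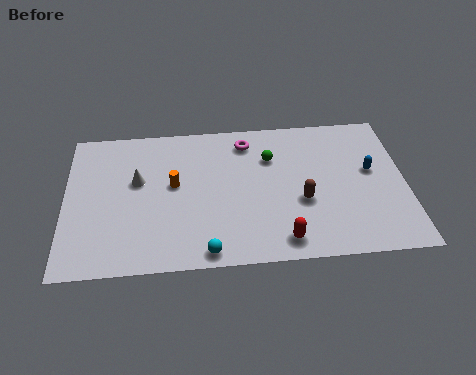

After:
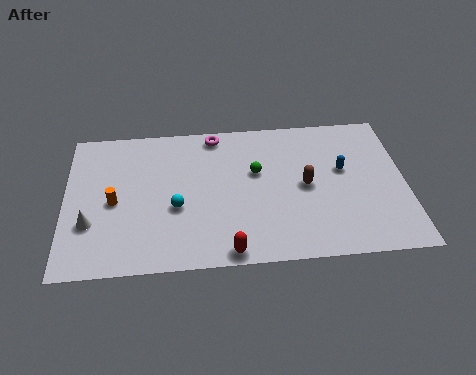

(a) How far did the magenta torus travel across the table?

1.6

From (8.6, 7.9) to (7.1, 8.5), the magenta torus covered √(1.5² + 0.6²) ≈ 1.6 units.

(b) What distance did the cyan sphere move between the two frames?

3.2

From (6.6, 0.9) to (5.2, 3.8), the cyan sphere covered √(1.4² + 2.9²) ≈ 3.2 units.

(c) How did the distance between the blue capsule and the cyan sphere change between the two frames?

-0.9

They were about 9.0 units apart before and 8.1 after — 0.9 units closer together.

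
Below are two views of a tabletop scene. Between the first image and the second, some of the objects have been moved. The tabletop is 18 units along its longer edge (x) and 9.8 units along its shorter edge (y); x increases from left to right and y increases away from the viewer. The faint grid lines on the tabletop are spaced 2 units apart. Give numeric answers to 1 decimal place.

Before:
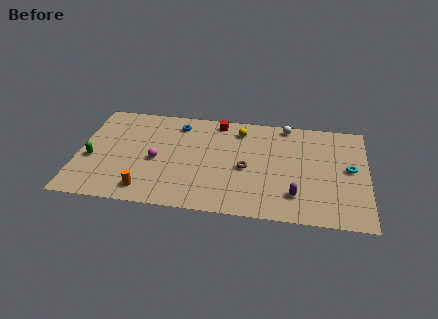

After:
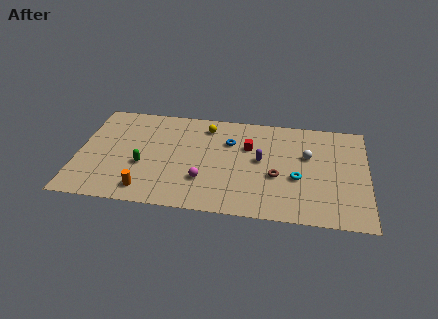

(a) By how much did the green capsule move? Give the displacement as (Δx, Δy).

(3.2, -0.2)

From the two frames, the green capsule sits at roughly (0.9, 4.0) before and (4.1, 3.8) after.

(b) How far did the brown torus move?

2.0

The brown torus was near (10.5, 4.4) before and (12.4, 3.9) after, so it travelled √(1.9² + 0.5²) ≈ 2.0 units.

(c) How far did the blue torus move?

3.5

The blue torus was near (6.1, 8.1) before and (9.4, 6.8) after, so it travelled √(3.3² + 1.3²) ≈ 3.5 units.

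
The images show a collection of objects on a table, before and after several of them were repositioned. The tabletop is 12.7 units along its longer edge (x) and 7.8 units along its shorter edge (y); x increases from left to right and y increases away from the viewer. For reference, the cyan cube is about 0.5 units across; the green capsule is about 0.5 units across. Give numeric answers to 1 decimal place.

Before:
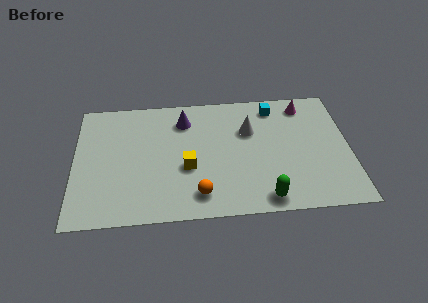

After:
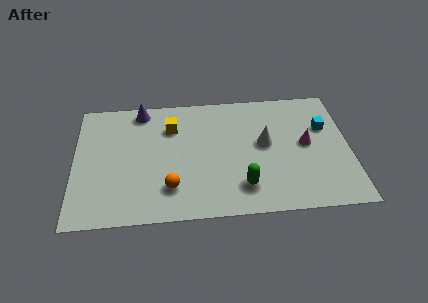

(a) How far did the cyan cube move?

2.7

The cyan cube was near (9.3, 6.6) before and (11.6, 5.1) after, so it travelled √(2.3² + 1.5²) ≈ 2.7 units.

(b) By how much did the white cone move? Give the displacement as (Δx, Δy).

(0.7, -0.9)

The white cone was at about (8.1, 5.2) and moved to about (8.8, 4.3).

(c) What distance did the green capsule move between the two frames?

1.3

The green capsule moved from about (8.7, 0.9) to (7.7, 1.7), a distance of √(1.0² + 0.8²) ≈ 1.3.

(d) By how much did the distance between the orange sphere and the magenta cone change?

-0.5

They were about 7.2 units apart before and 6.7 after — 0.5 units closer together.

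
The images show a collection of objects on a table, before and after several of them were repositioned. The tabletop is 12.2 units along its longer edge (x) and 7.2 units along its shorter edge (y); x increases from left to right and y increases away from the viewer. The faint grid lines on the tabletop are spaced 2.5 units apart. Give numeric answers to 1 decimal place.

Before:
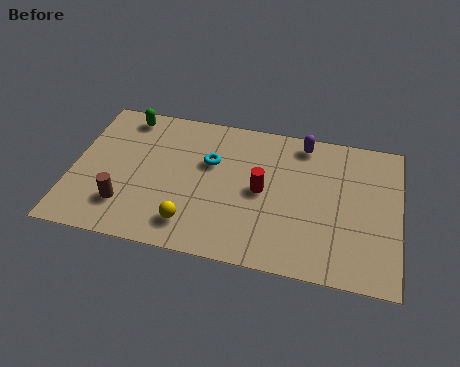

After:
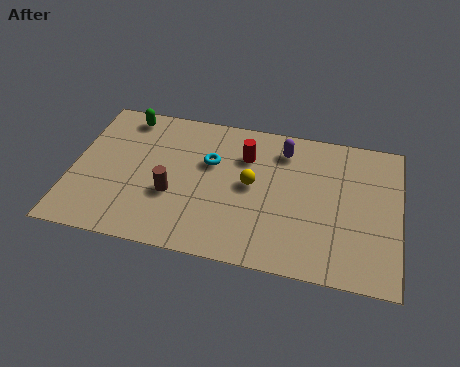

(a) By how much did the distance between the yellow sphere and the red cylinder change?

-1.9

They were about 3.3 units apart before and 1.4 after — 1.9 units closer together.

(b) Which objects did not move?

the cyan torus and the green capsule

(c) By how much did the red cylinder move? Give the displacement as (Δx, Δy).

(-0.7, 1.6)

From the two frames, the red cylinder sits at roughly (7.1, 3.6) before and (6.4, 5.2) after.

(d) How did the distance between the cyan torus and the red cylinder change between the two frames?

-0.8

The distance was about 2.2 in the first image and 1.4 in the second, so they moved 0.8 units closer together.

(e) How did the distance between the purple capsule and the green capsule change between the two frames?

-0.7

Before: roughly 6.7 units apart; after: 6.0. That's 0.7 units closer together.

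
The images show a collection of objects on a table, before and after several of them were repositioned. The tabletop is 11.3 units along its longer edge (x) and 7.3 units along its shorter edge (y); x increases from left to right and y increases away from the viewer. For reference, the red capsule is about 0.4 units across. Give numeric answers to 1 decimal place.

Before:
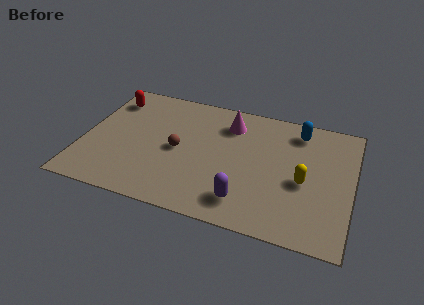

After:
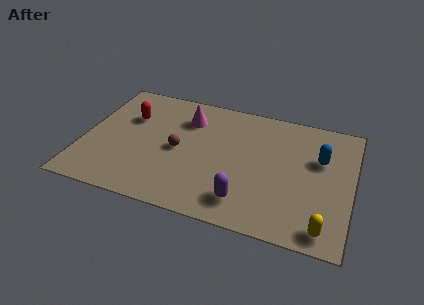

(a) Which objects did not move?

the purple capsule and the brown sphere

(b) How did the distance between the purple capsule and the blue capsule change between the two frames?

-0.7

The distance was about 5.1 in the first image and 4.4 in the second, so they moved 0.7 units closer together.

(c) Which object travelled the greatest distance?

the yellow capsule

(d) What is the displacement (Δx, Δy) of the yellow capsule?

(1.0, -2.3)

The yellow capsule was at about (9.3, 3.2) and moved to about (10.3, 0.9).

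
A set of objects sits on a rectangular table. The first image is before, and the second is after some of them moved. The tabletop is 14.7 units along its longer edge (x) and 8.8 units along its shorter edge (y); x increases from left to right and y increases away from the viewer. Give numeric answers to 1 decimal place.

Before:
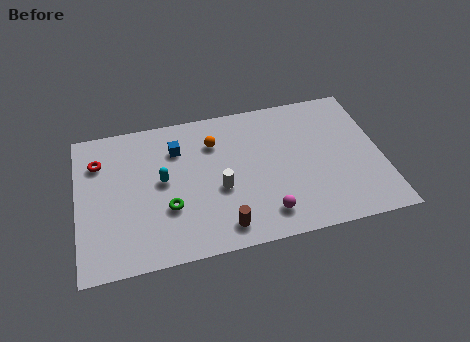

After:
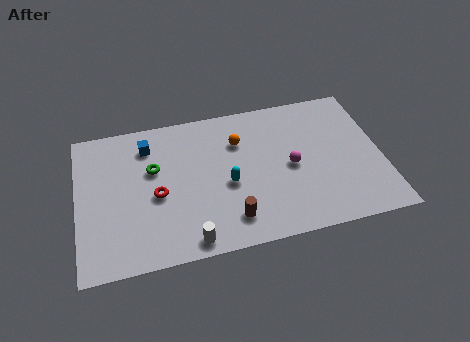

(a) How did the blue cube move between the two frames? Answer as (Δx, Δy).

(-1.4, 0.5)

The blue cube was at about (4.9, 6.5) and moved to about (3.5, 7.0).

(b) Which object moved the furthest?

the red torus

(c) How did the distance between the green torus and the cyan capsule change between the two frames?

+2.2

Before: roughly 1.7 units apart; after: 3.9. That's 2.2 units further apart.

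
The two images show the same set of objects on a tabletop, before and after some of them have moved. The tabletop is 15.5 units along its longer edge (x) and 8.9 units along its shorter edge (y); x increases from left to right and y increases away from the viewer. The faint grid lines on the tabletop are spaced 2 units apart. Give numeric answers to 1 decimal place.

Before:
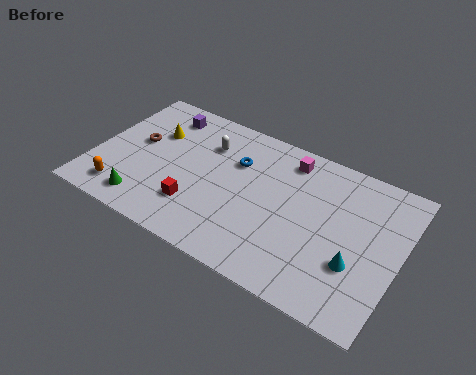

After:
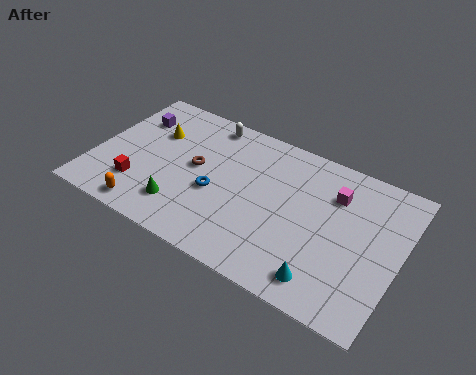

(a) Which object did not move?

the yellow cone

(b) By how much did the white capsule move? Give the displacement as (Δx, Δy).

(-0.2, 1.4)

The white capsule started near (5.4, 6.5) and ended near (5.2, 7.9).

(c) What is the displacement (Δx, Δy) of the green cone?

(1.8, 0.6)

The green cone started near (3.0, 1.4) and ended near (4.8, 2.0).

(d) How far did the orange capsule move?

1.5

The orange capsule was near (1.8, 1.5) before and (3.2, 1.0) after, so it travelled √(1.4² + 0.5²) ≈ 1.5 units.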